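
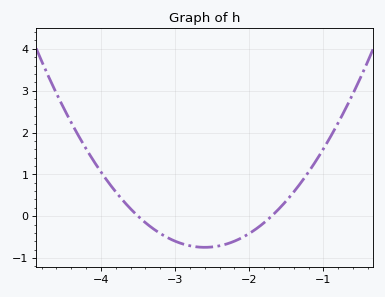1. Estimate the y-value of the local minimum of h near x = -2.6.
-0.745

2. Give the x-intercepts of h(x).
-3.5, -1.7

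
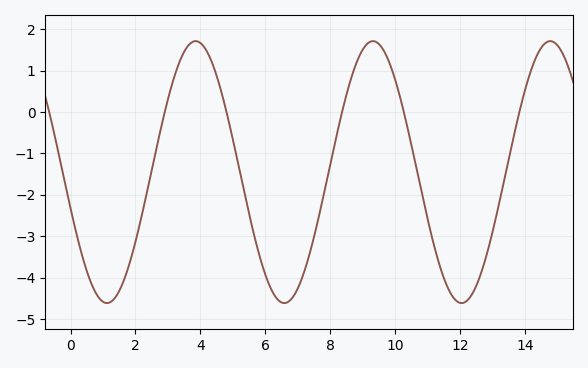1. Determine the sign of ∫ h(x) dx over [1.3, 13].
negative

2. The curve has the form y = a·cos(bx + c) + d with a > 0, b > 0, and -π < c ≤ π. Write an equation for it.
y = 3.16cos(1.15x + 1.85) - 1.45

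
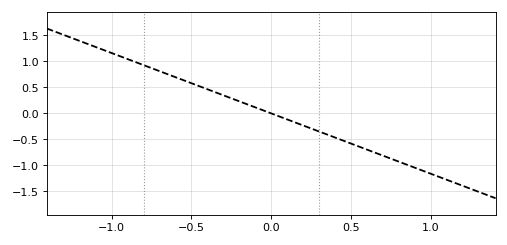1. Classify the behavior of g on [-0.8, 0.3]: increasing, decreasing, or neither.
decreasing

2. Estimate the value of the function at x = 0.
0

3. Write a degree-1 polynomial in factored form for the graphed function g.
y = -1.16(x - 0)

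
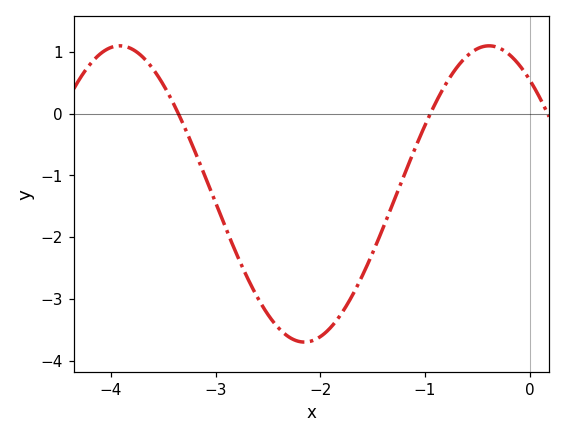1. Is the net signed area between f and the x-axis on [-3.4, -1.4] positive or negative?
negative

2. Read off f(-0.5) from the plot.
1.05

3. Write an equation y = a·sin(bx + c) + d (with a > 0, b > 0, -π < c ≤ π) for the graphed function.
y = 2.4sin(1.78x + 2.26) - 1.3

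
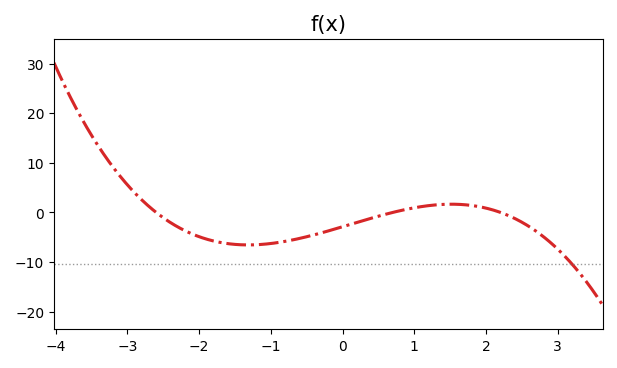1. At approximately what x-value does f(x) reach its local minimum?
-1.32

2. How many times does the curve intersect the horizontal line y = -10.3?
1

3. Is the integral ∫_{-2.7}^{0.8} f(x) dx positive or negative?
negative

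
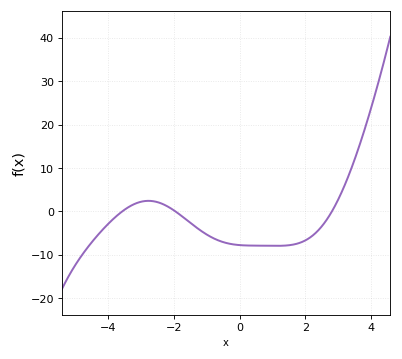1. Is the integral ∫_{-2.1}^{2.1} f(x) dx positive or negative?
negative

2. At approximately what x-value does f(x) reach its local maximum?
-2.77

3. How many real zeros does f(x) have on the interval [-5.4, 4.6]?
3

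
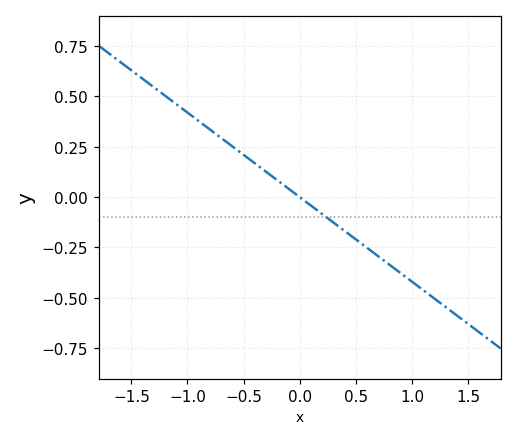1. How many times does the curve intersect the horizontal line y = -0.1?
1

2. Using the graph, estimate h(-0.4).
0.168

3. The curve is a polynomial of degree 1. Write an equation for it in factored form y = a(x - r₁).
y = -0.42(x - 0)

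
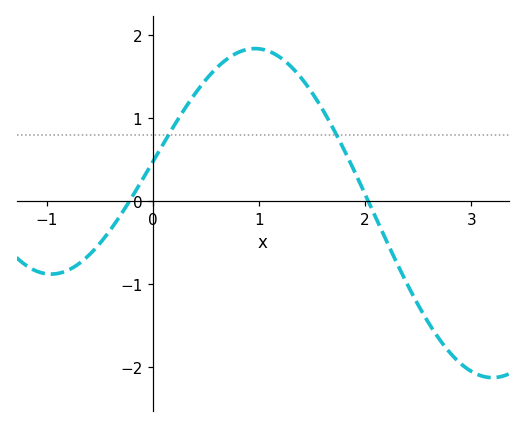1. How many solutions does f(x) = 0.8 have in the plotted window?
2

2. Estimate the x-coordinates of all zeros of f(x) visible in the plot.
-0.2, 2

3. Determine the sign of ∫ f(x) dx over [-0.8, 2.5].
positive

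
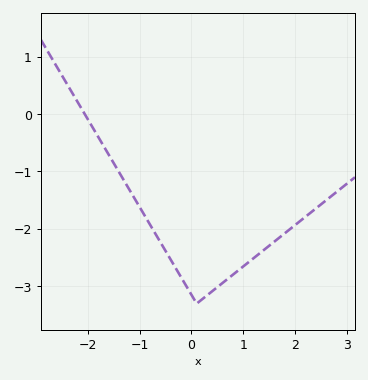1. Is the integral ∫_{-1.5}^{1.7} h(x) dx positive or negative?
negative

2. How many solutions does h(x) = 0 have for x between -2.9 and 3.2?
1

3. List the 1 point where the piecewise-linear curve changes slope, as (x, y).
(0.1, -3.3)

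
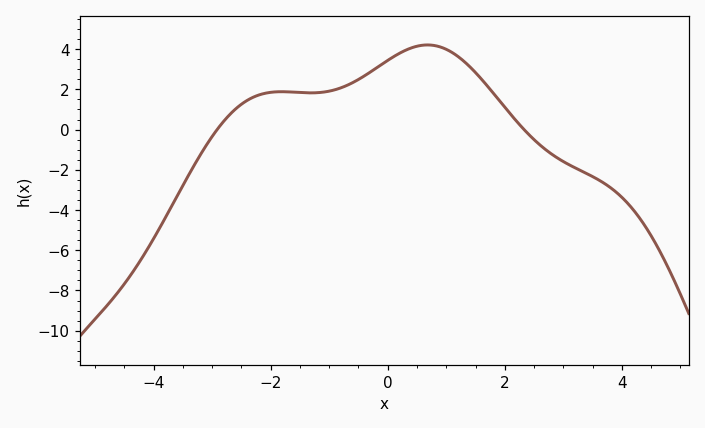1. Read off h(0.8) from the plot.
4.18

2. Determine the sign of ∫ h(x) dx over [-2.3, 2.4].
positive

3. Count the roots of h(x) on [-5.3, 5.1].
2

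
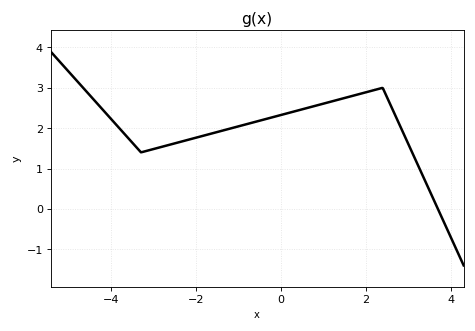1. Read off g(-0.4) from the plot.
2.21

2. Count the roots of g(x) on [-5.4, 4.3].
1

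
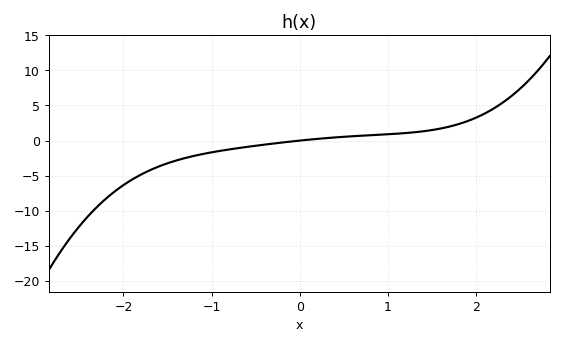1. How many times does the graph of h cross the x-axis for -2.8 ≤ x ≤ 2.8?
1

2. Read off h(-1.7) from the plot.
-4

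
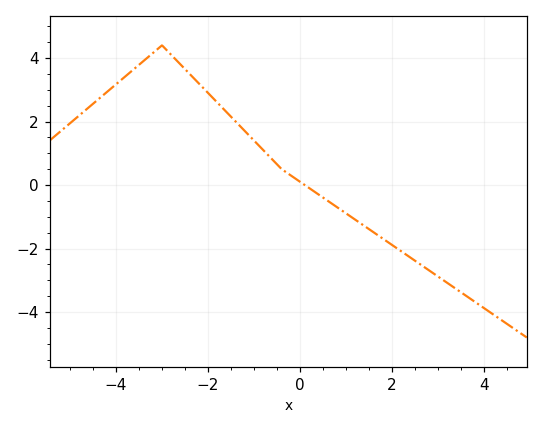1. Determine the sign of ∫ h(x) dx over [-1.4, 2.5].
negative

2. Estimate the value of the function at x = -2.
3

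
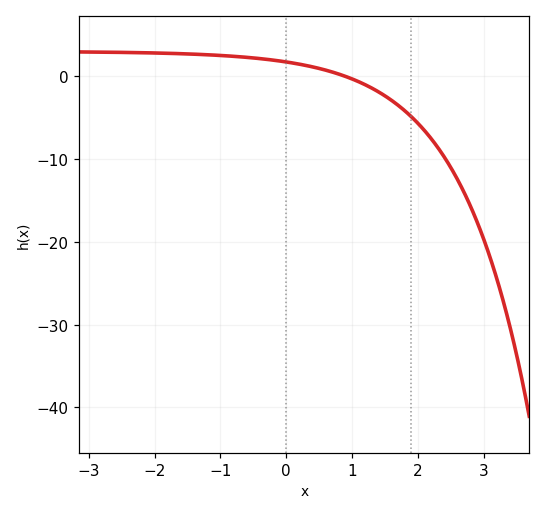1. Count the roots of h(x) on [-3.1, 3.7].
1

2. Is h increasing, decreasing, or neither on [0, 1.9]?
decreasing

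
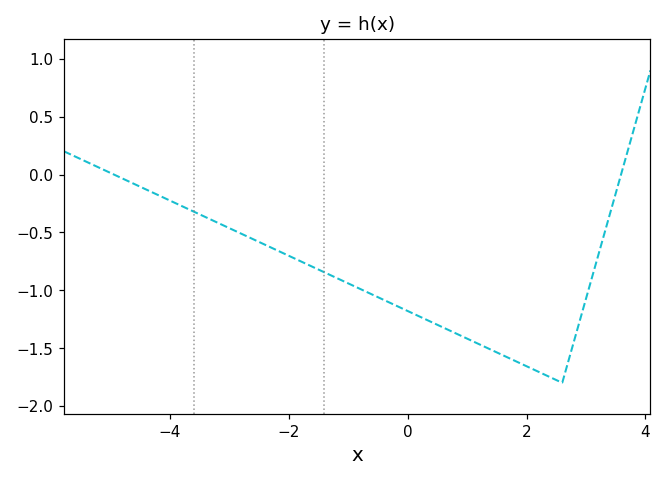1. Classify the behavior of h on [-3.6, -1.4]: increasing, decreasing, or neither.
decreasing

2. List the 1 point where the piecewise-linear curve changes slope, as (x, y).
(2.6, -1.8)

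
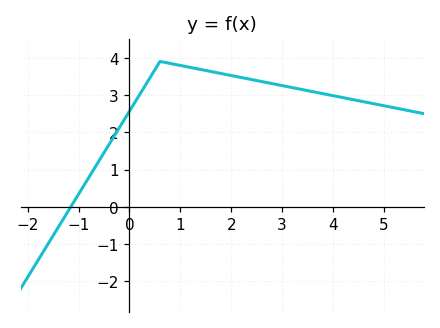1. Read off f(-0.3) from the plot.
1.9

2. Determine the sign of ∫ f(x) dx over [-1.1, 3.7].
positive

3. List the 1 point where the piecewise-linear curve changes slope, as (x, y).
(0.6, 3.9)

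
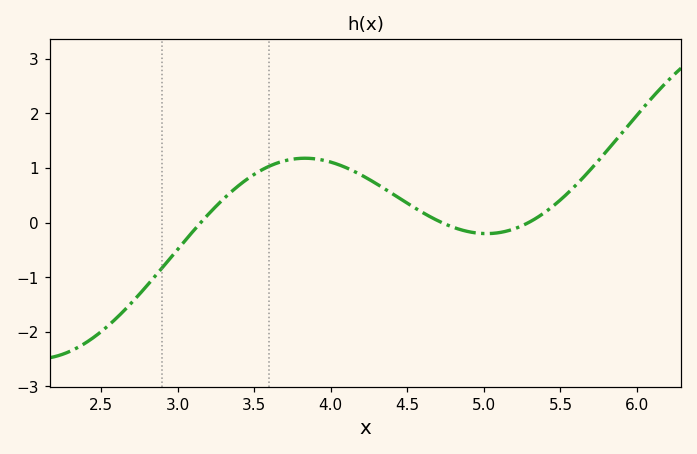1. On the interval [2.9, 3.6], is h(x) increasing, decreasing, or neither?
increasing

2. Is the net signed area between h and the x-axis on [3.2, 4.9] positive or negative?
positive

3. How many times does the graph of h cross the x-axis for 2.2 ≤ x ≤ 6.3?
3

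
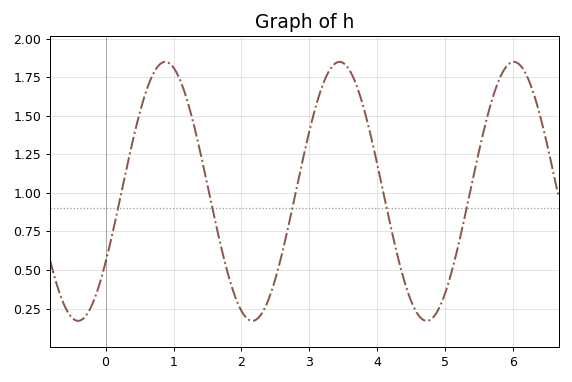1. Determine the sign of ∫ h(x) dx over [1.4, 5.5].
positive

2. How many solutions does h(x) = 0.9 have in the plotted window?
5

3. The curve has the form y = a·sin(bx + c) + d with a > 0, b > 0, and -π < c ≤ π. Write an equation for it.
y = 0.84sin(2.45x - 0.58) + 1.01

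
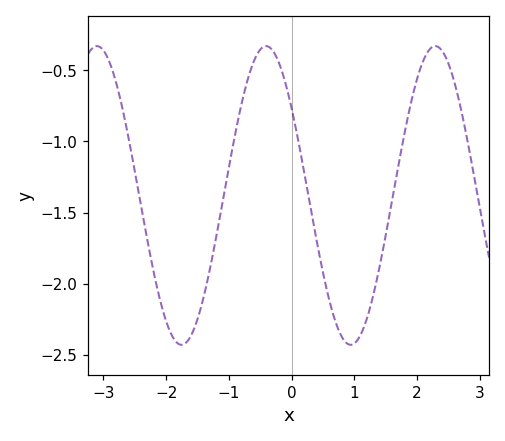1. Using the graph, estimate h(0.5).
-1.92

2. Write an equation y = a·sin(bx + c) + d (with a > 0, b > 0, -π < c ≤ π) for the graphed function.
y = 1.05sin(2.33x + 2.52) - 1.38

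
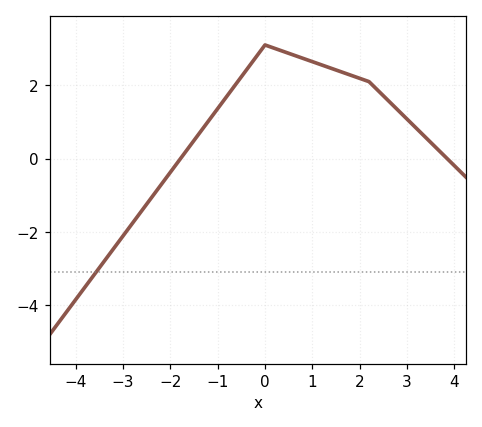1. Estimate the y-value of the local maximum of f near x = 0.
3.1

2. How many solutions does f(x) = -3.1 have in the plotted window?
1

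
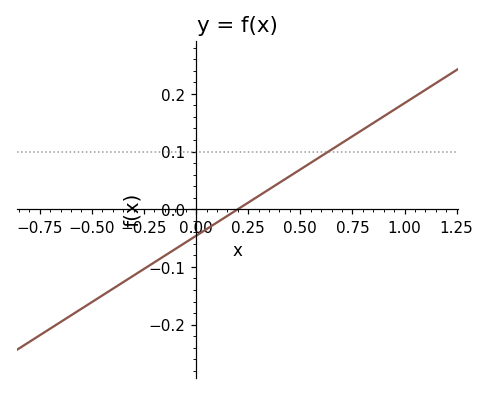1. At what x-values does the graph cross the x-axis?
0.2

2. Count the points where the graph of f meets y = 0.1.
1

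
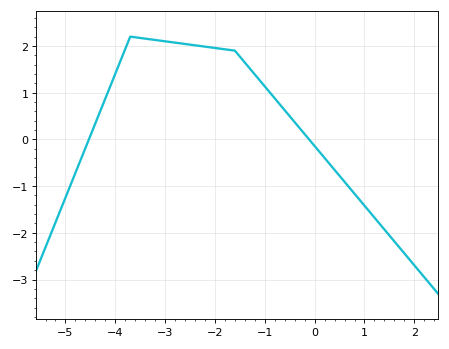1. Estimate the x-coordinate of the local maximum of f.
-3.6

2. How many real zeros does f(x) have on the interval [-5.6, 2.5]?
2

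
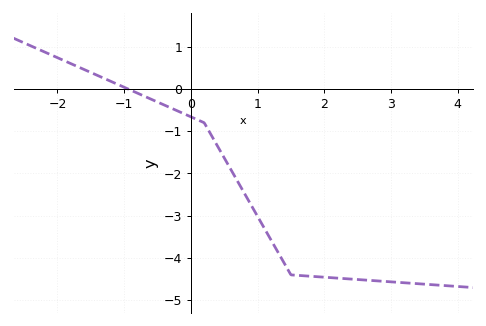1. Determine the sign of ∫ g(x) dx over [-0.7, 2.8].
negative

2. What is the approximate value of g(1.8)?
-4.4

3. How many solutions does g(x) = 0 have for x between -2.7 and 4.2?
1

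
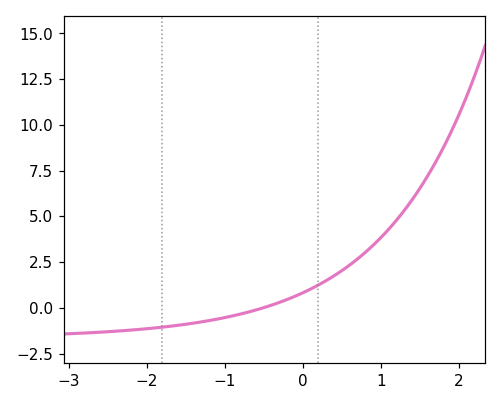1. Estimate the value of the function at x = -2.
-1.2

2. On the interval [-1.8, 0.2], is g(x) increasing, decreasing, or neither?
increasing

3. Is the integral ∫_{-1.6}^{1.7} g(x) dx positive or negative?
positive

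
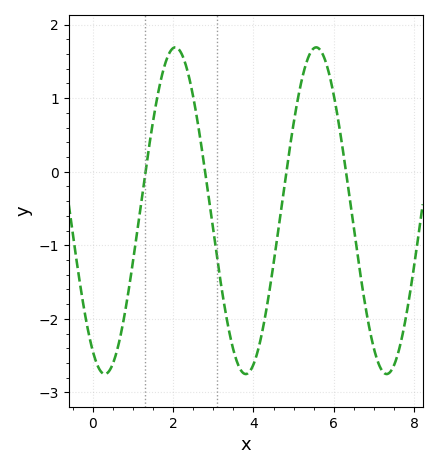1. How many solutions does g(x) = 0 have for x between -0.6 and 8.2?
4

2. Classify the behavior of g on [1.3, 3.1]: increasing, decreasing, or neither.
neither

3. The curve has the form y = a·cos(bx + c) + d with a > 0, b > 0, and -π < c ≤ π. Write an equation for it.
y = 2.22cos(1.8x + 2.6) - 0.53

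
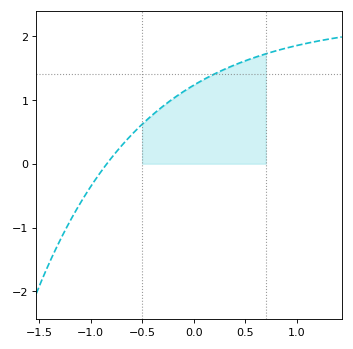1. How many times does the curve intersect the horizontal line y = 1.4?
1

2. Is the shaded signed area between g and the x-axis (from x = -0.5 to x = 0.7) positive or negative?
positive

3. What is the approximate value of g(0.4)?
1.5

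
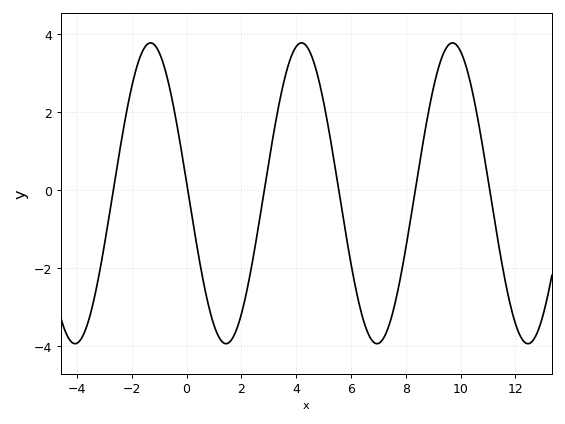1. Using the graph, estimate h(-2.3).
1.59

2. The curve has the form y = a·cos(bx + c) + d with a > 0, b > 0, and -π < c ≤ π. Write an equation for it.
y = 3.85cos(1.14x + 1.5) - 0.08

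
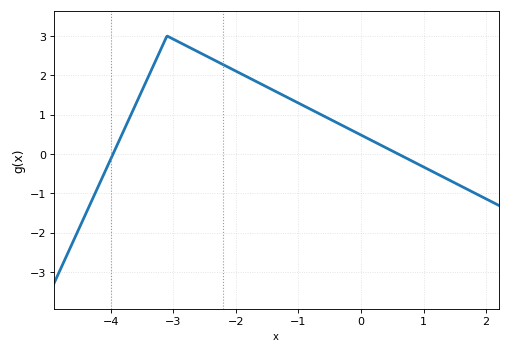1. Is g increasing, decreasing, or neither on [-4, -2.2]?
neither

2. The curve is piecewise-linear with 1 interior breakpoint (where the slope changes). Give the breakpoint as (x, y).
(-3.1, 3)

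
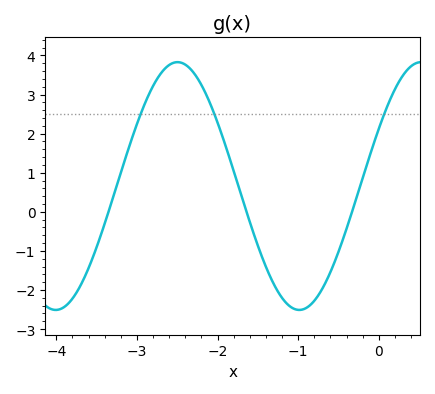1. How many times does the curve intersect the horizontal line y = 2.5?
3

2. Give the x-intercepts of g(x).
-3.35, -1.64, -0.332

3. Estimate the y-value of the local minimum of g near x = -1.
-2.51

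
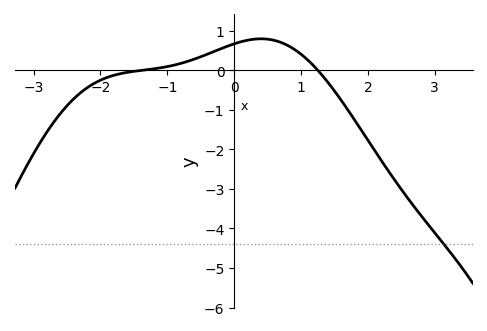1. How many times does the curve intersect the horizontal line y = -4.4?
1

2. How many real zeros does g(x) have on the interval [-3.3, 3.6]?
2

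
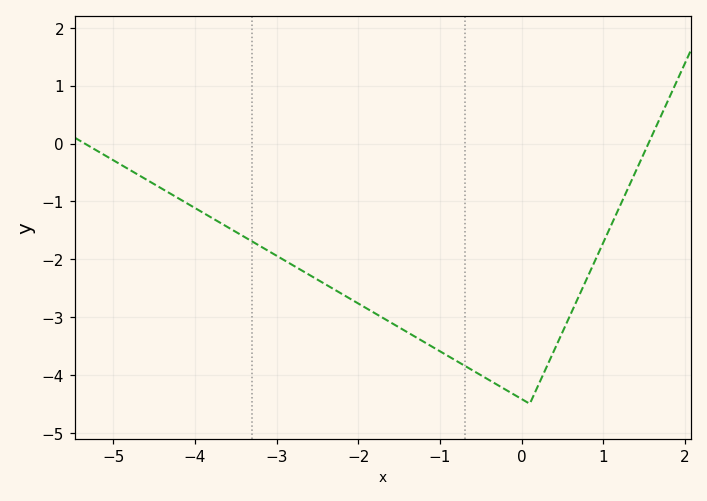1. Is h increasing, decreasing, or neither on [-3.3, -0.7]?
decreasing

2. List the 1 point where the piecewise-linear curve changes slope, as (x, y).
(0.1, -4.5)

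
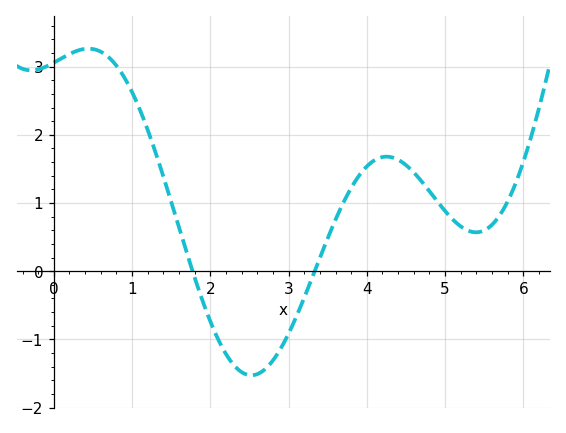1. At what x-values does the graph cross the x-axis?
1.77, 3.33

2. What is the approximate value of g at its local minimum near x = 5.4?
0.57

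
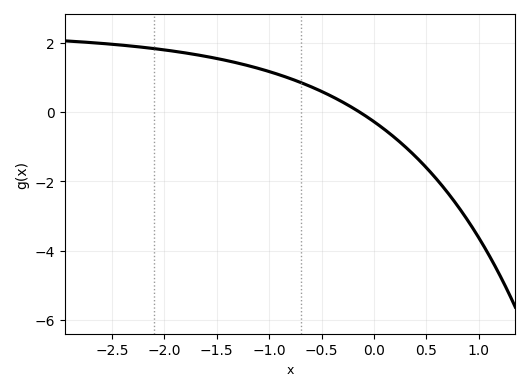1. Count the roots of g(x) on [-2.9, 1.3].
1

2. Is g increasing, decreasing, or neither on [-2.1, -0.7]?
decreasing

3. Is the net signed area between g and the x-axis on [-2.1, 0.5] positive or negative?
positive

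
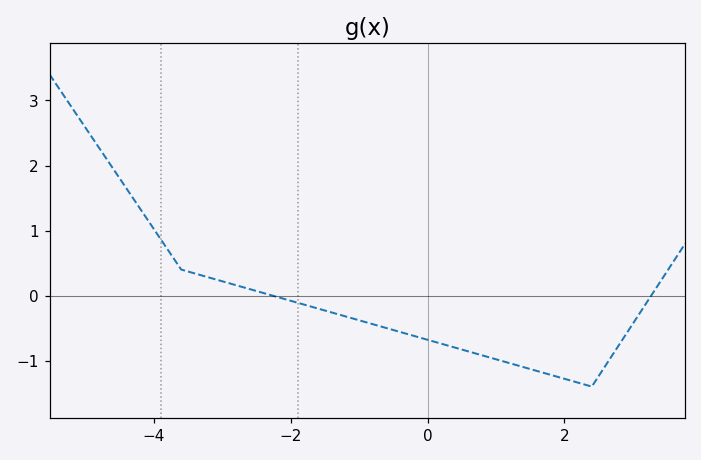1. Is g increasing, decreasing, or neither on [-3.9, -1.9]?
decreasing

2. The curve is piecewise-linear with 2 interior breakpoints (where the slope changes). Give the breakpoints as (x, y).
(-3.6, 0.4); (2.4, -1.4)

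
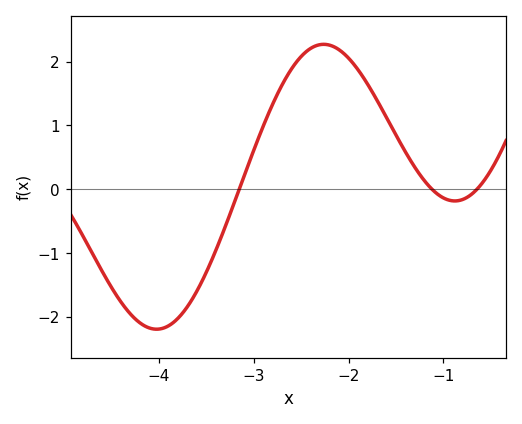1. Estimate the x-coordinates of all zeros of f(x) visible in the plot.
-3.15, -1.12, -0.646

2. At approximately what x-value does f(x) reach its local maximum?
-2.26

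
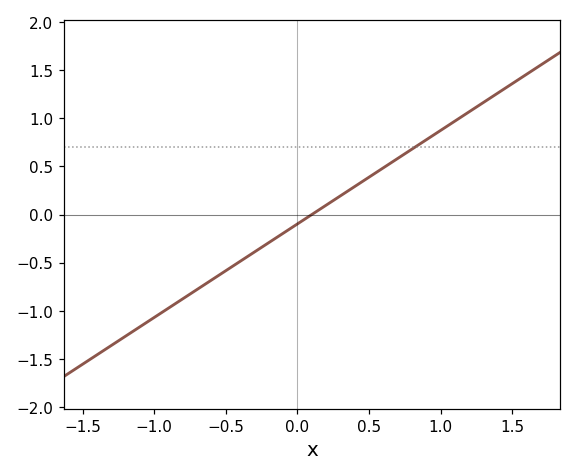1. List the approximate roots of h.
0.1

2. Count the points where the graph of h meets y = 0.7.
1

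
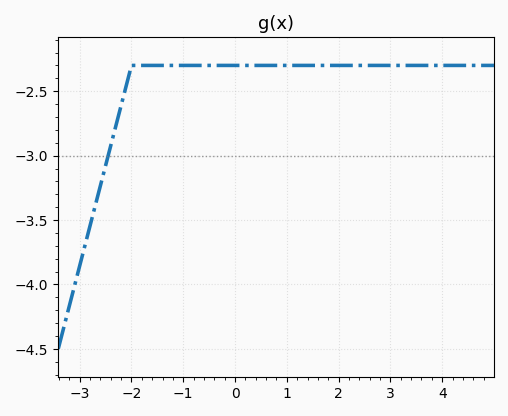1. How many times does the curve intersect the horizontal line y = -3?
1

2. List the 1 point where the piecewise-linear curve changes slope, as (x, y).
(-2, -2.3)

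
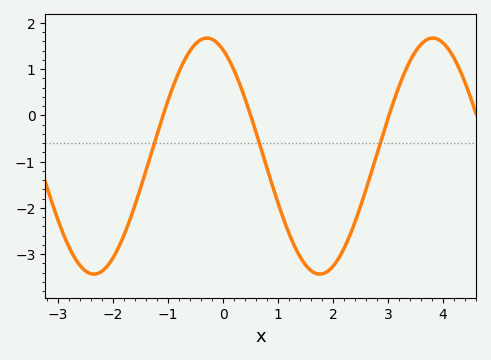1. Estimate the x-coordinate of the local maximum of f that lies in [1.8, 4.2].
3.8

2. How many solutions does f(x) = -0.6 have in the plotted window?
3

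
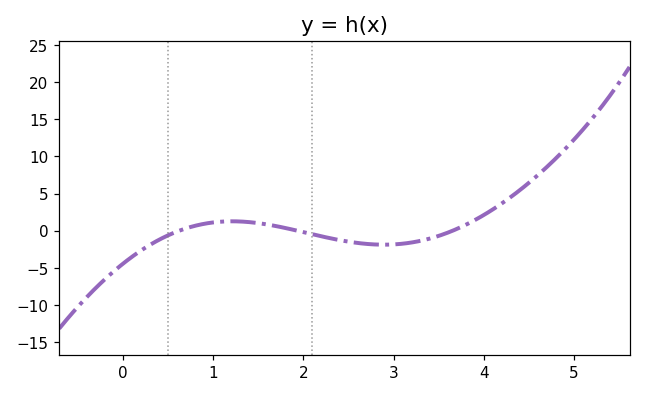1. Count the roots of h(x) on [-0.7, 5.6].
3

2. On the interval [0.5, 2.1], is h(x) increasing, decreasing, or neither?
neither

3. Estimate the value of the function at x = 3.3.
-1.5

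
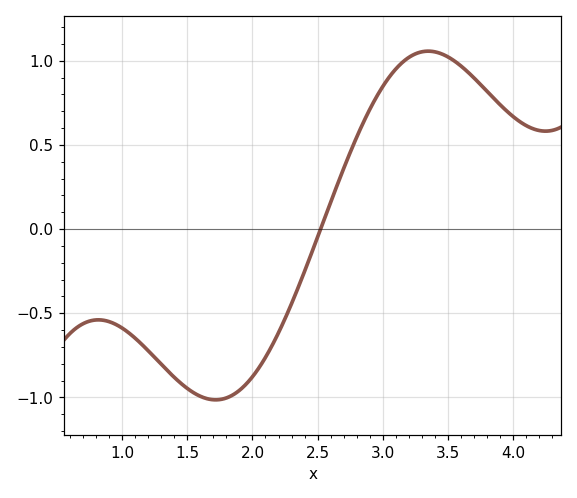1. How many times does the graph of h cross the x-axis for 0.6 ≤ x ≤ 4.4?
1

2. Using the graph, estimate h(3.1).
0.95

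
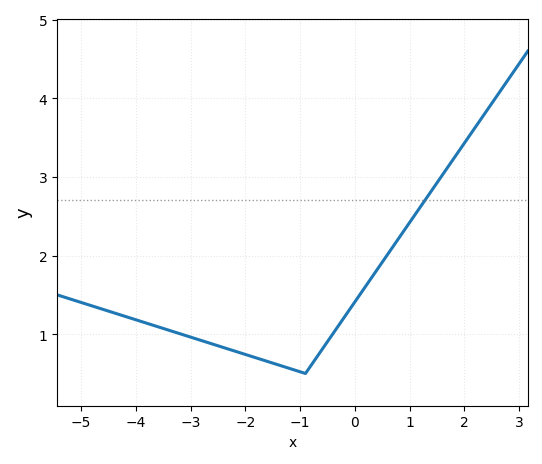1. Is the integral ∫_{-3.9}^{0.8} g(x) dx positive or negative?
positive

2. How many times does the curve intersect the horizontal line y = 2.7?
1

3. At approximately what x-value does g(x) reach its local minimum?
-0.901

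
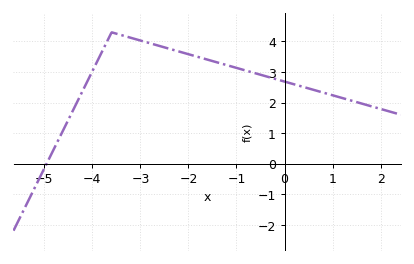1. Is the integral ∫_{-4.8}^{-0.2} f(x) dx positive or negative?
positive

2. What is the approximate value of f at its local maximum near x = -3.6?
4.3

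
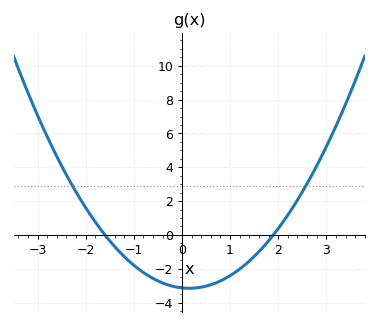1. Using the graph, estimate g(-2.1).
2.06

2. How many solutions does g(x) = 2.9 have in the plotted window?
2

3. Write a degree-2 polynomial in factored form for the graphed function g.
y = 1.03(x + 1.6)(x - 1.9)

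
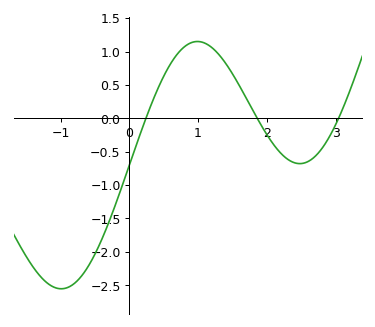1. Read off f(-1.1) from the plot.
-2.55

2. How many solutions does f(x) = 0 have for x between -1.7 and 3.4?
3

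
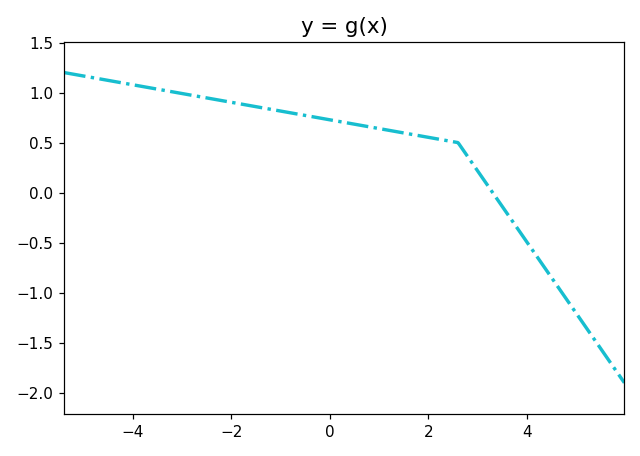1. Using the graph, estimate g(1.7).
0.6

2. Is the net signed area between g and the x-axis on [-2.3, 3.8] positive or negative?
positive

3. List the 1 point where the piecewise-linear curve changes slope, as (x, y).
(2.6, 0.5)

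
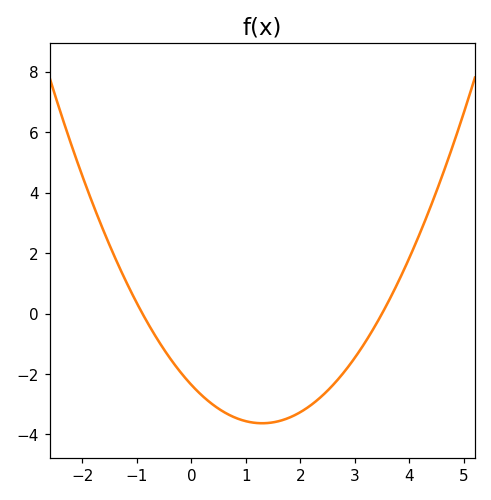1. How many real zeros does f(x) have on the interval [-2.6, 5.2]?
2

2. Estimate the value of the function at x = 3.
-1.46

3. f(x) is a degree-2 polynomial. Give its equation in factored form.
y = 0.75(x + 0.9)(x - 3.5)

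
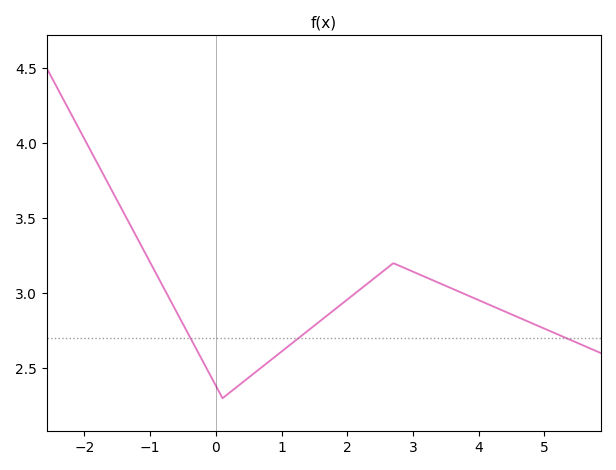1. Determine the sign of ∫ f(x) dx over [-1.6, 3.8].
positive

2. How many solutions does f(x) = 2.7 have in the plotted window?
3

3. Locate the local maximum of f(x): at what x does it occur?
2.6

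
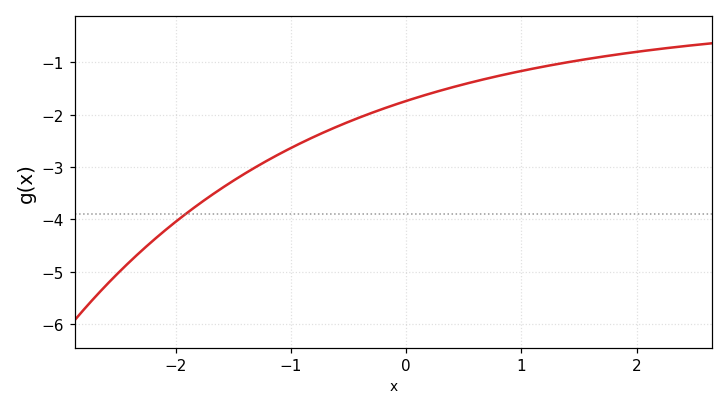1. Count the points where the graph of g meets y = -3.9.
1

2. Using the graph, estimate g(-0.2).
-1.89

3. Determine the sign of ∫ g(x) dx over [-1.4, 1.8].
negative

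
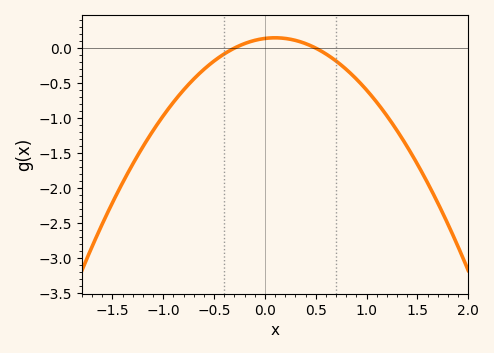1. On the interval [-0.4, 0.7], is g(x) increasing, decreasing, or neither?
neither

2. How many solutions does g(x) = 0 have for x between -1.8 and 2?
2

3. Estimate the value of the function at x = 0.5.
0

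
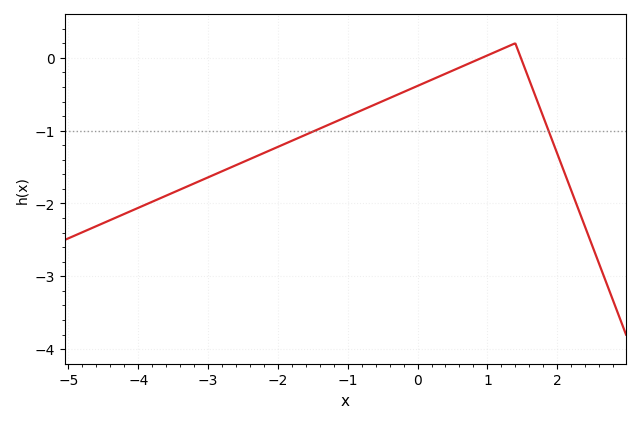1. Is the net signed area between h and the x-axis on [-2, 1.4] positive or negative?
negative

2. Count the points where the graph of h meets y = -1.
2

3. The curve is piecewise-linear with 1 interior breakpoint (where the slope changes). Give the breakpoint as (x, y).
(1.4, 0.2)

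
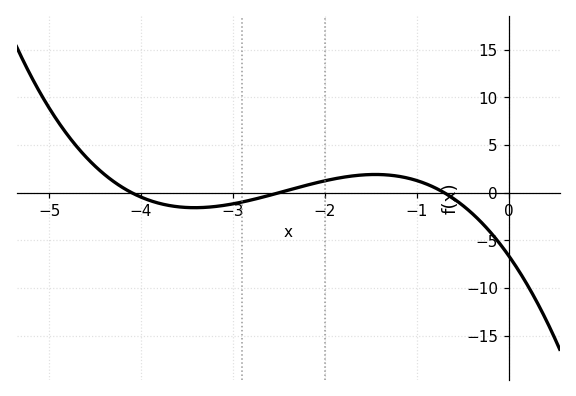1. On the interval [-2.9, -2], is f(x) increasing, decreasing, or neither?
increasing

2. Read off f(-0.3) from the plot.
-3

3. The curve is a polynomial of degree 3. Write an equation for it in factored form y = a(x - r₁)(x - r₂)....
y = -0.92(x + 4.1)(x + 2.5)(x + 0.7)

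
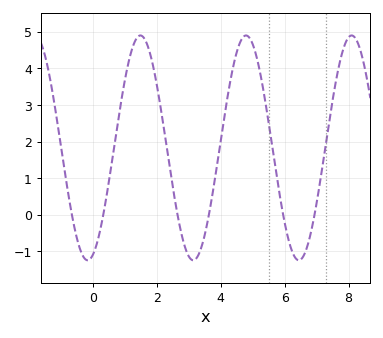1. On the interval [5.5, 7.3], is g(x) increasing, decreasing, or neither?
neither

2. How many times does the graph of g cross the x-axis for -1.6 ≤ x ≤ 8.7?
6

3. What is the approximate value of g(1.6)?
4.8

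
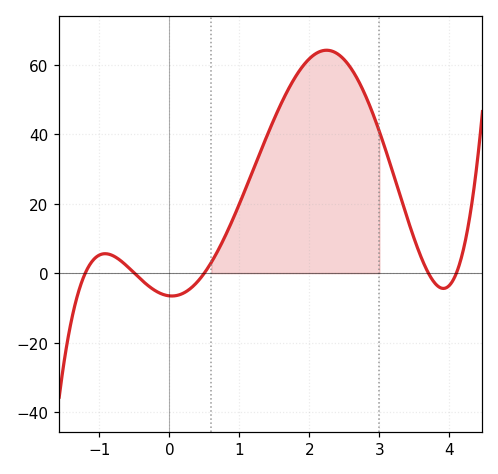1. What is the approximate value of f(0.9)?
15.2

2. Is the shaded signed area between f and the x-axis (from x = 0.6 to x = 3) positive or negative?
positive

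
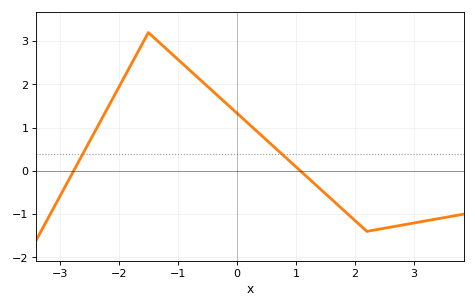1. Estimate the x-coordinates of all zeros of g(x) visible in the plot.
-2.77, 1.07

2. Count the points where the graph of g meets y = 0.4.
2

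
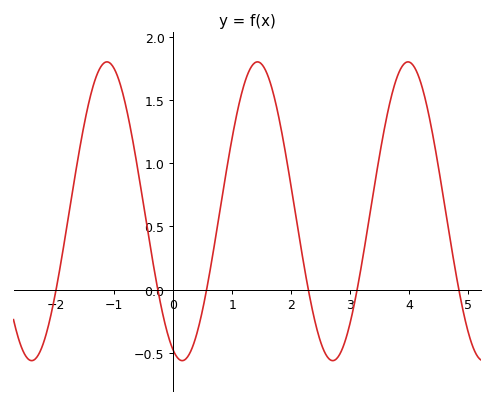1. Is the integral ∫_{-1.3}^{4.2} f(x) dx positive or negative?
positive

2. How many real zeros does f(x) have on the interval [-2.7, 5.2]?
6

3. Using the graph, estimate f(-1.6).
1.1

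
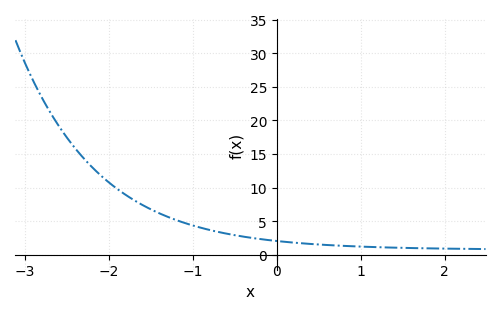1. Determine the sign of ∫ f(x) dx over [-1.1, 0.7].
positive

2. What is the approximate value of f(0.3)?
1.5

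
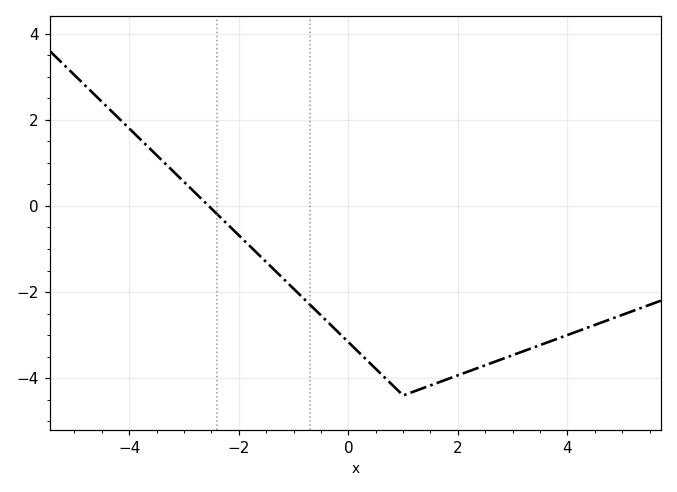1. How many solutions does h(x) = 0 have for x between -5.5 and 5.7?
1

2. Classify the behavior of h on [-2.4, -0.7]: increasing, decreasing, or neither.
decreasing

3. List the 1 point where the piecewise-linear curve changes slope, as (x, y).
(1, -4.4)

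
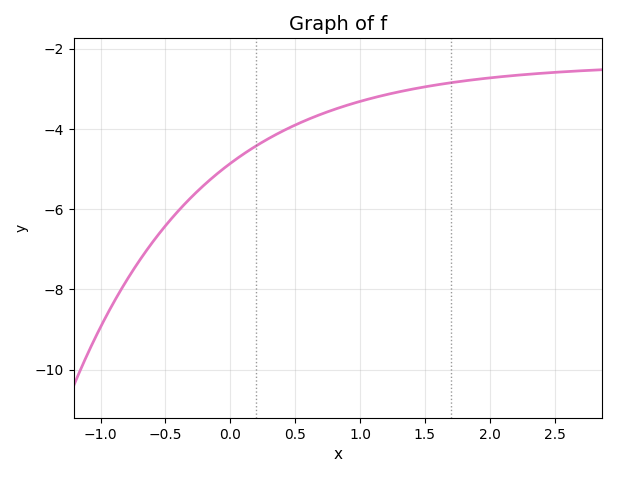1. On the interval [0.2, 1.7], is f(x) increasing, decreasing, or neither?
increasing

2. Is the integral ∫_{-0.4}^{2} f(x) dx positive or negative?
negative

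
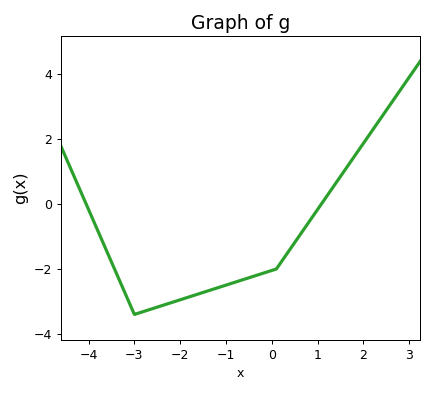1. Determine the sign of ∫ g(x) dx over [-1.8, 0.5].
negative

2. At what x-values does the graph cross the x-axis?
-4.05, 1.08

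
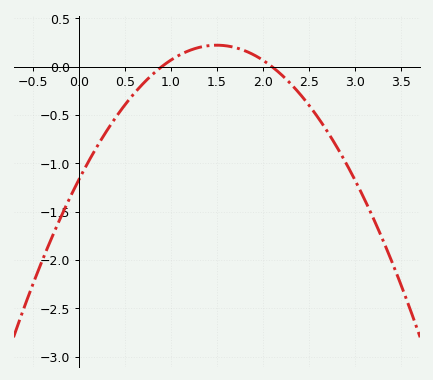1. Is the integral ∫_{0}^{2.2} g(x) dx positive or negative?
negative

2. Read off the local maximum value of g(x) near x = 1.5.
0.2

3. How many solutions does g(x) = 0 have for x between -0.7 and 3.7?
2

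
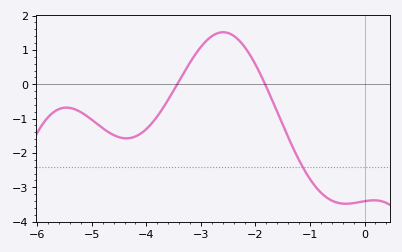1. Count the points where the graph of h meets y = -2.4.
1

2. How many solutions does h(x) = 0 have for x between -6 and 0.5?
2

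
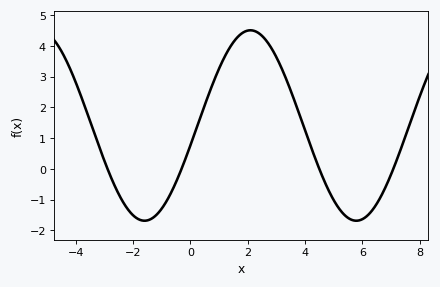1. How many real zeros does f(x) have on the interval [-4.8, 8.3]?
4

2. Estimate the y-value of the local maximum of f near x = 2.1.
4.5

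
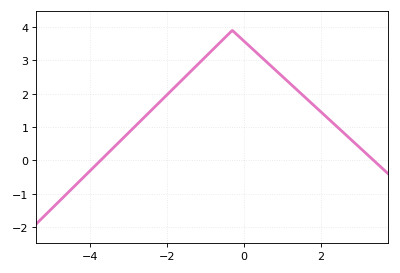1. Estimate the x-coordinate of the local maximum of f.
-0.2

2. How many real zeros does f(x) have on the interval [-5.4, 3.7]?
2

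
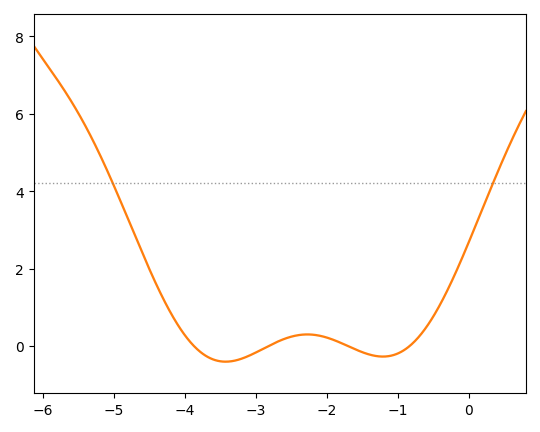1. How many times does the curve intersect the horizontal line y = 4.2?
2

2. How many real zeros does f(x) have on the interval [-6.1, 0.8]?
4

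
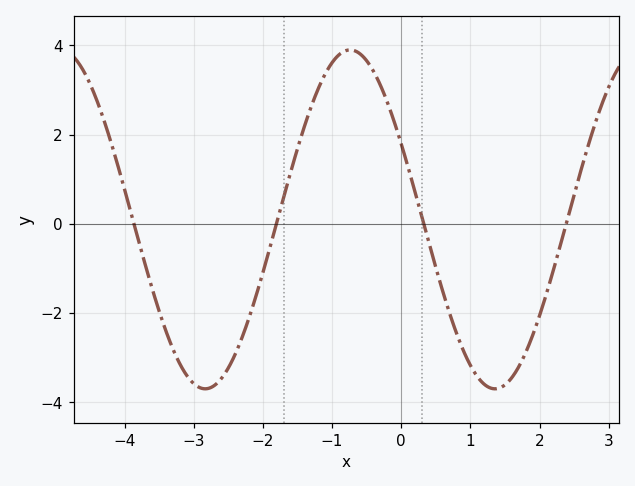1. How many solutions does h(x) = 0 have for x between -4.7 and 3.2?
4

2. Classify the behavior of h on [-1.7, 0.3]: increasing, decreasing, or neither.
neither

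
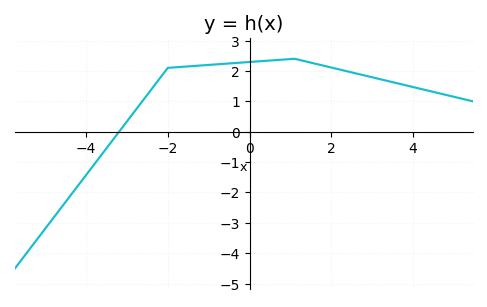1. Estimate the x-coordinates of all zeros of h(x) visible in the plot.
-3.19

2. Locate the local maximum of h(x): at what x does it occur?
1.1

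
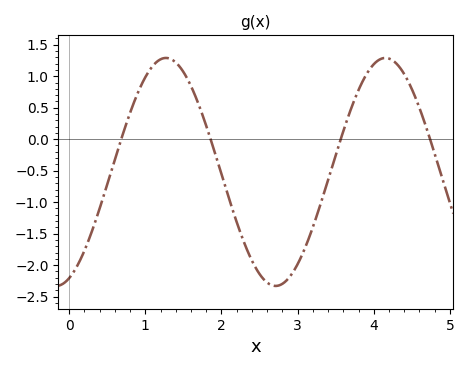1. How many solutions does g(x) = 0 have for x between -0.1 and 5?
4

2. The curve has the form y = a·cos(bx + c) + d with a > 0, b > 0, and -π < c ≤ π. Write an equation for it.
y = 1.81cos(2.18x - 2.77) - 0.52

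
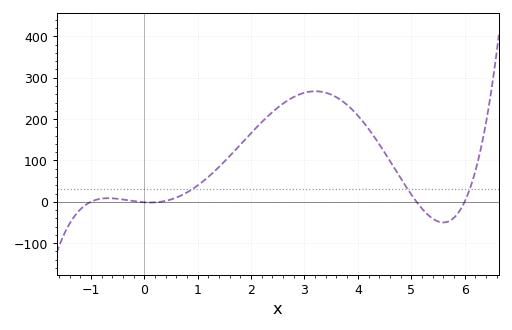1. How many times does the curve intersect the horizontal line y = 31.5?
3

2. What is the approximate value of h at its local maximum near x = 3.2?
270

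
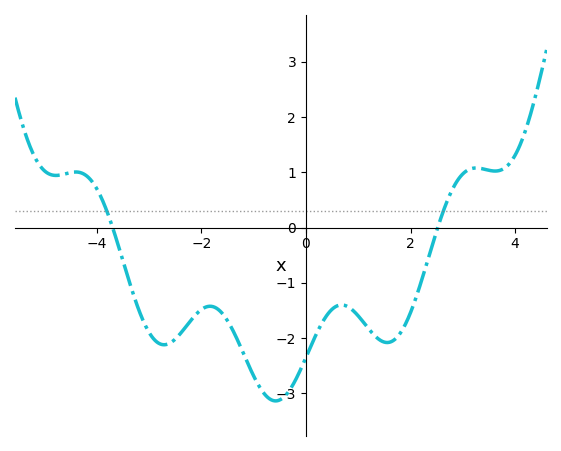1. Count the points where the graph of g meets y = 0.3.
2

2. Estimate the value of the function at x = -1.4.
-1.9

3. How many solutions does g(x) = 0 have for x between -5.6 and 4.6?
2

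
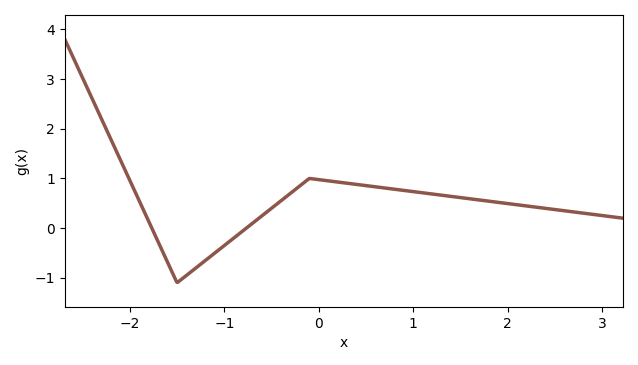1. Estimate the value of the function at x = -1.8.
0.1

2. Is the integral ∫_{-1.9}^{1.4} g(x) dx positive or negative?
positive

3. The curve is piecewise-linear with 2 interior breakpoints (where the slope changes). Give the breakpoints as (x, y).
(-1.5, -1.1); (-0.1, 1)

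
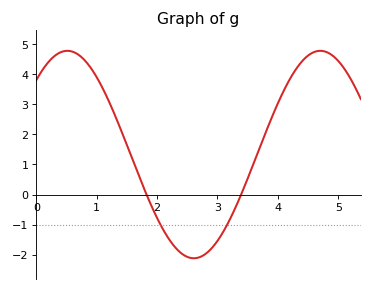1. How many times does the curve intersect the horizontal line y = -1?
2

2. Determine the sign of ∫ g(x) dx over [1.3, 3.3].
negative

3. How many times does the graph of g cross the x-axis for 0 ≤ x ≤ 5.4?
2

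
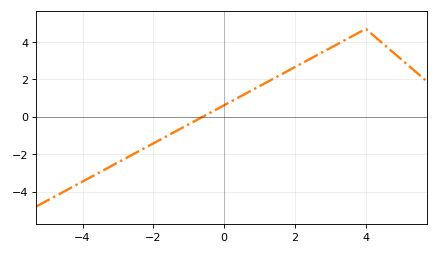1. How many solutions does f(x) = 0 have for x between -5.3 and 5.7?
1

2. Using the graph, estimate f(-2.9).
-2.4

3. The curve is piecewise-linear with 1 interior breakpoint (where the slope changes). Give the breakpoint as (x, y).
(4, 4.7)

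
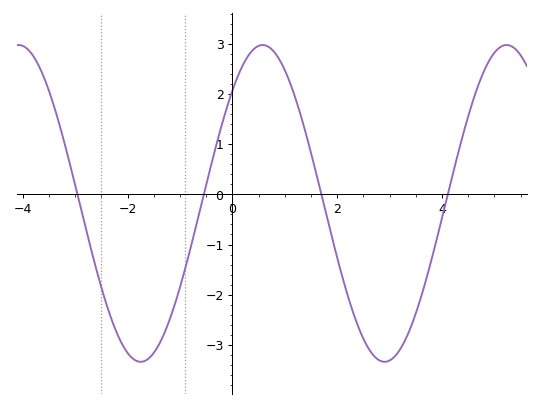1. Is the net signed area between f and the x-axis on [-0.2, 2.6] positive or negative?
positive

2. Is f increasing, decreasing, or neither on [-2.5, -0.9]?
neither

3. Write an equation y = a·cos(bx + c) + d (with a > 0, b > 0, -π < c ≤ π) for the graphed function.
y = 3.16cos(1.4x - 0.78) - 0.18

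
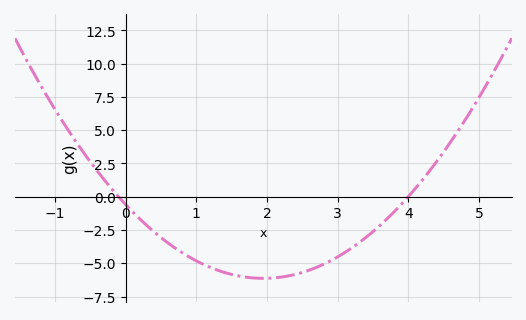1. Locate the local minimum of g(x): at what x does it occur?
1.95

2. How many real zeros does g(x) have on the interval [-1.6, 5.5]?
2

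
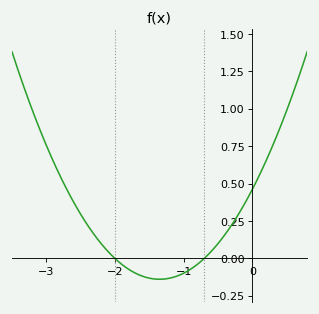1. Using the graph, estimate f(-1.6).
-0.119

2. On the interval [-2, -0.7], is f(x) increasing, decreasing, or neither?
neither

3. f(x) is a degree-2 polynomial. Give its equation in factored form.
y = 0.33(x + 2)(x + 0.7)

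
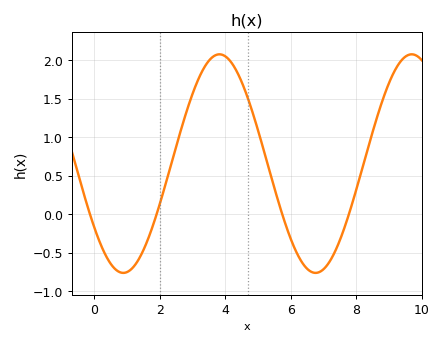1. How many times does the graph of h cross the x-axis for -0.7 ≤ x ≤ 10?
4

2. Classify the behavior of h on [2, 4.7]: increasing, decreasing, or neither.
neither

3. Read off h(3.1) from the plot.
1.7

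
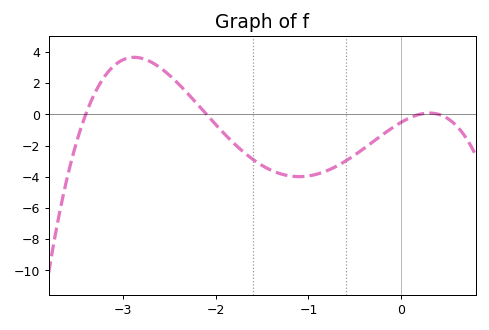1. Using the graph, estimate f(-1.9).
-1.2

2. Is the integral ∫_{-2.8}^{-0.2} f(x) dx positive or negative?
negative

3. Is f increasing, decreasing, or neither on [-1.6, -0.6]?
neither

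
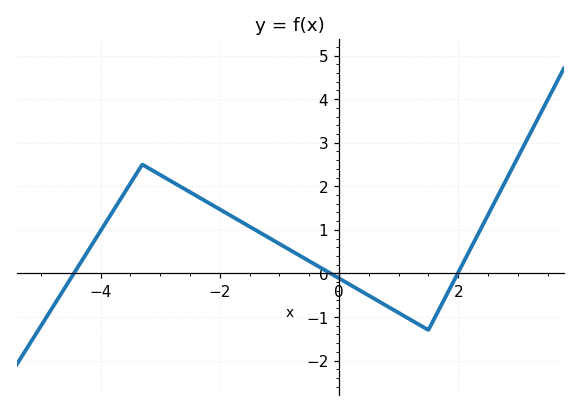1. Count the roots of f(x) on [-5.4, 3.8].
3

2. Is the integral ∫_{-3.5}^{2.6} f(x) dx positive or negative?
positive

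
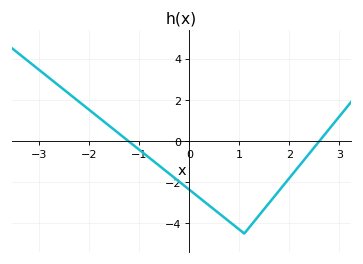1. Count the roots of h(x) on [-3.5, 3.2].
2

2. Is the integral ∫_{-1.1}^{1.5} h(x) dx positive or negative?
negative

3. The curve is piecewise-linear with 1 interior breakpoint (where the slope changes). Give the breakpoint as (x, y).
(1.1, -4.5)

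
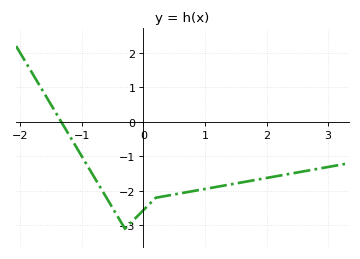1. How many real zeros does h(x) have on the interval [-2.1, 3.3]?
1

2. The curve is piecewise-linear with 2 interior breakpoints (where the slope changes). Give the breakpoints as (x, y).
(-0.3, -3.1); (0.2, -2.2)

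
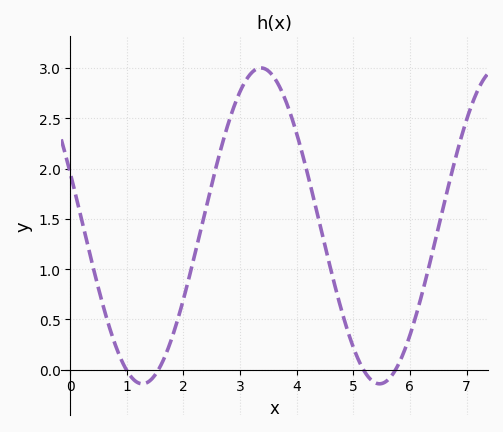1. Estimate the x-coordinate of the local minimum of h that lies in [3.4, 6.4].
5.4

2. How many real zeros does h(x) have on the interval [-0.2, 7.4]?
4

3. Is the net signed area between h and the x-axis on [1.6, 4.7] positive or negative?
positive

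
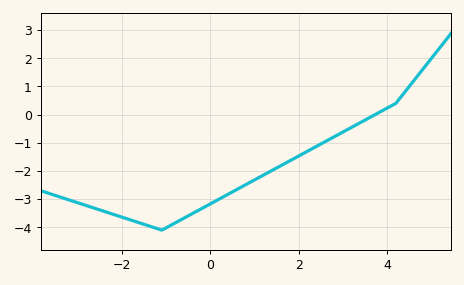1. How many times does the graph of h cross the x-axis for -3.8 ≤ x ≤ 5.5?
1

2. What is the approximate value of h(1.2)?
-2.15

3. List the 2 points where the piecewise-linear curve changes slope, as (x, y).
(-1.1, -4.1); (4.2, 0.4)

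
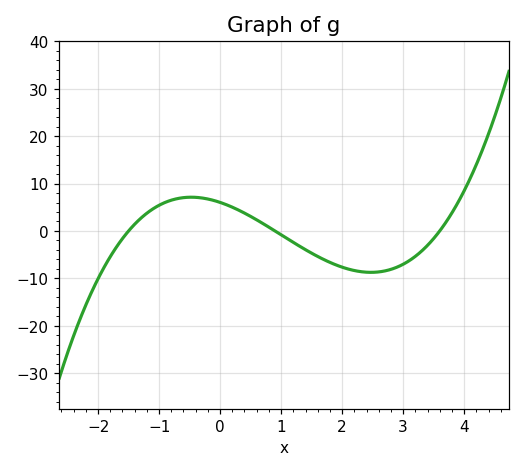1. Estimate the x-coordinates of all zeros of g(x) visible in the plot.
-1.5, 0.9, 3.6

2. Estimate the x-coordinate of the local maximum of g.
-0.5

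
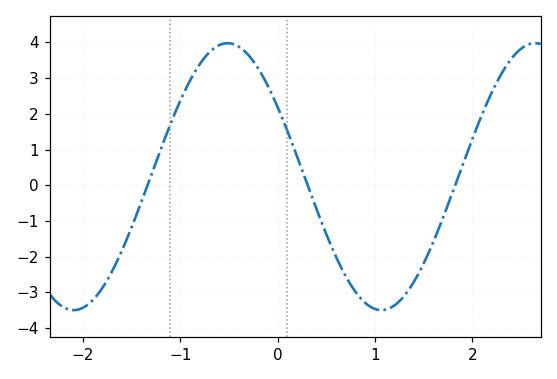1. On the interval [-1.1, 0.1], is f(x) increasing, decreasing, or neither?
neither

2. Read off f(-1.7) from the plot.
-2.4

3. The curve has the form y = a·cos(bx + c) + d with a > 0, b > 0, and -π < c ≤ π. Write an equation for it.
y = 3.74cos(2x + 1) + 0.24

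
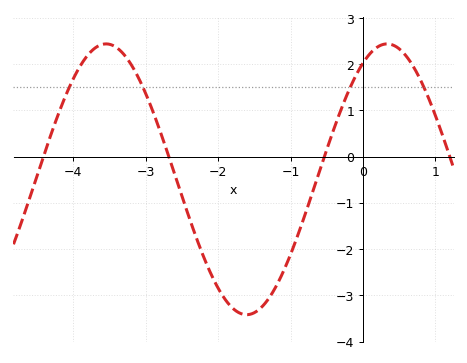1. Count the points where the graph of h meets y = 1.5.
4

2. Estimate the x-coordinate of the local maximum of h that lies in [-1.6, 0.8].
0.334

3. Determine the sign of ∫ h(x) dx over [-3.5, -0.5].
negative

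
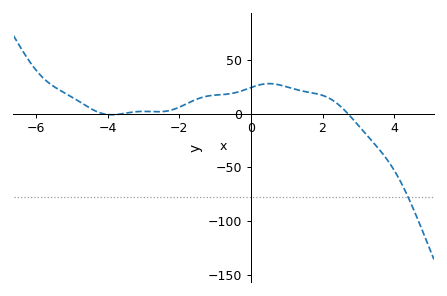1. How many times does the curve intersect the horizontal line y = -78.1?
1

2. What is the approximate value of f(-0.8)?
17.6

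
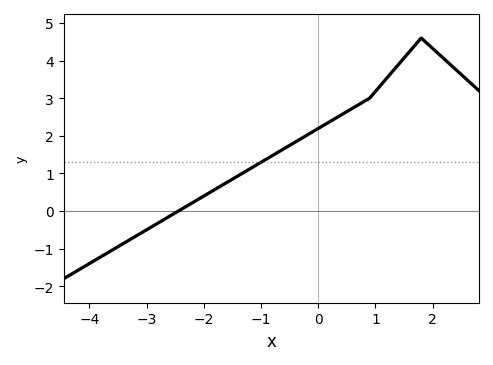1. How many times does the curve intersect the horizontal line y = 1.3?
1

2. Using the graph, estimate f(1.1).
3.4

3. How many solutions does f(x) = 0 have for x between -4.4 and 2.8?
1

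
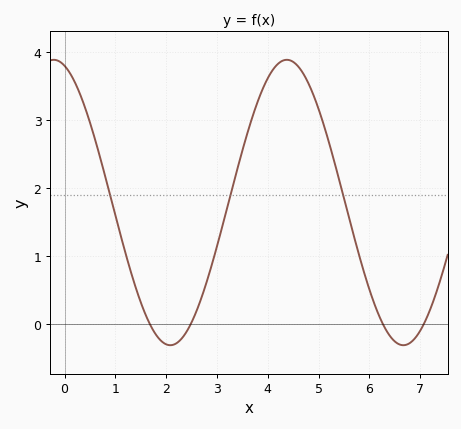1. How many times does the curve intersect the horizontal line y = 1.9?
3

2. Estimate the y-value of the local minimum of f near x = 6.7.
-0.3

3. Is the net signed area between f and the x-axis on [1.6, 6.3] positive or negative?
positive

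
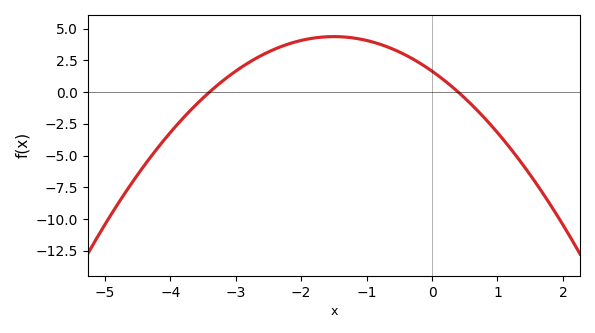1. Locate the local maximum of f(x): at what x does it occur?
-1.5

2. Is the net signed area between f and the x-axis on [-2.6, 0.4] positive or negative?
positive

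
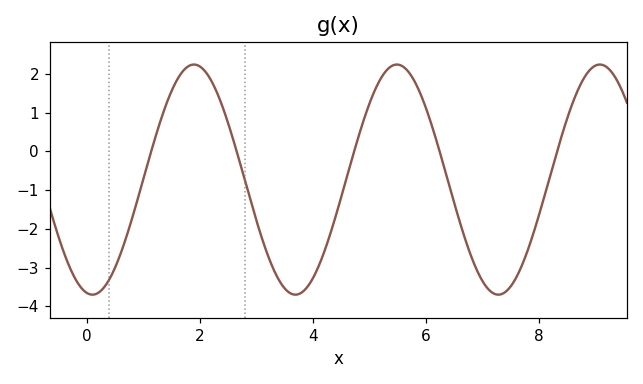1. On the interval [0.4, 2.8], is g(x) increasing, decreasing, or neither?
neither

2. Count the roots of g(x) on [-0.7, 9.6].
5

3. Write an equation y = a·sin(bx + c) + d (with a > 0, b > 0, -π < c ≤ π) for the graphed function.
y = 2.97sin(1.75x - 1.75) - 0.73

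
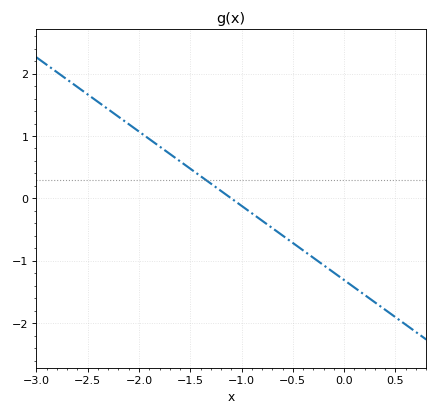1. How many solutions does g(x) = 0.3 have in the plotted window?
1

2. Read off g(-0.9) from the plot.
-0.2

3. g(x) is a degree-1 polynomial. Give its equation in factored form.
y = -1.19(x + 1.1)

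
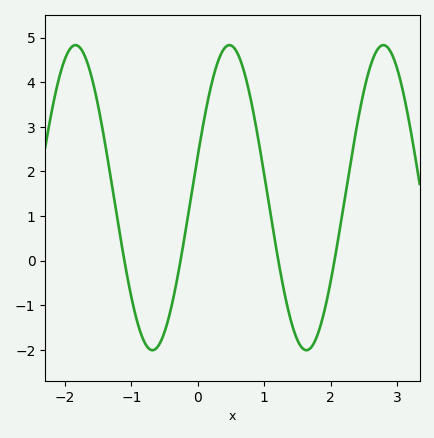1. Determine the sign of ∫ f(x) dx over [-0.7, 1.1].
positive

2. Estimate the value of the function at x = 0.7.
4.2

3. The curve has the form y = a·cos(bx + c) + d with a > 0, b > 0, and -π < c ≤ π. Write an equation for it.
y = 3.42cos(2.7x - 1.3) + 1.41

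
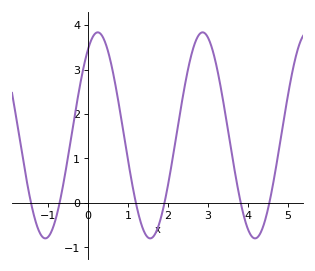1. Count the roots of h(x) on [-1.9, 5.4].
6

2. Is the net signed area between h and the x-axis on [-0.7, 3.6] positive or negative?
positive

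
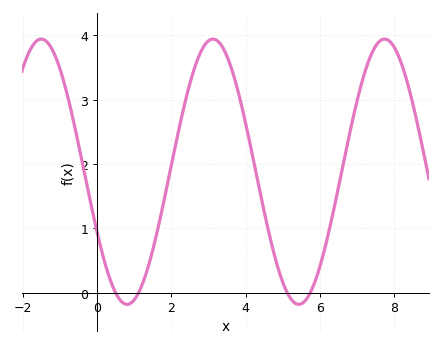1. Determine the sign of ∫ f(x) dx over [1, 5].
positive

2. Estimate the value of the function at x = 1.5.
0.662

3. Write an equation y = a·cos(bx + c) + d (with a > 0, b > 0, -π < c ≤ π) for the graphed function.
y = 2.06cos(1.36x + 2.04) + 1.88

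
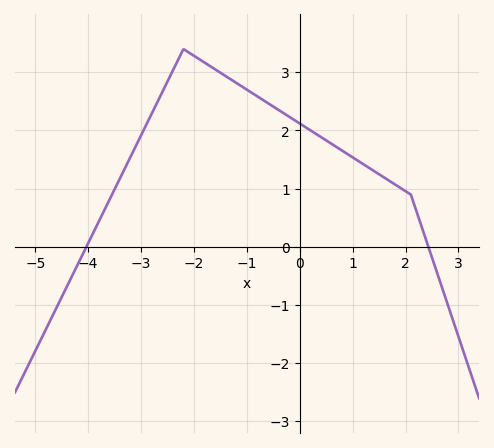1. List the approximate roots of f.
-4, 2.4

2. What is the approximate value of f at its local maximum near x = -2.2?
3.4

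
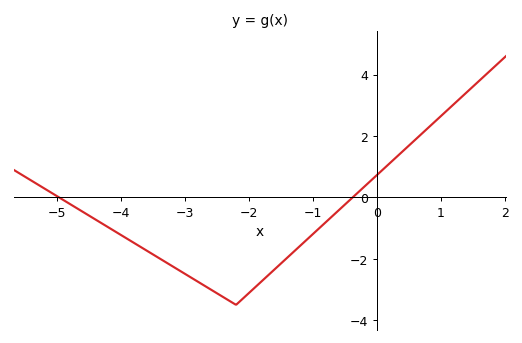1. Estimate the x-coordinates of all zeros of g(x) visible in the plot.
-4.97, -0.377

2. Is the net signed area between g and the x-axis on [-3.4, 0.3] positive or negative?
negative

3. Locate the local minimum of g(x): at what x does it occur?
-2.2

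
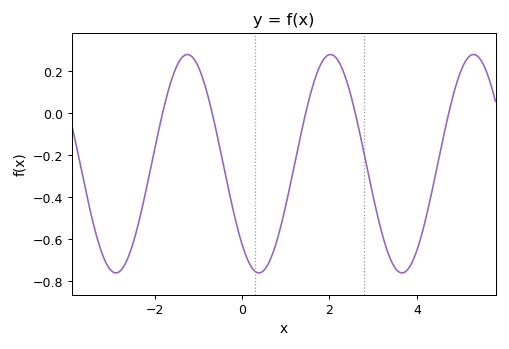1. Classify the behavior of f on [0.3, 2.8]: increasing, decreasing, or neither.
neither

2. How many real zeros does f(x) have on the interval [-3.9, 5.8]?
5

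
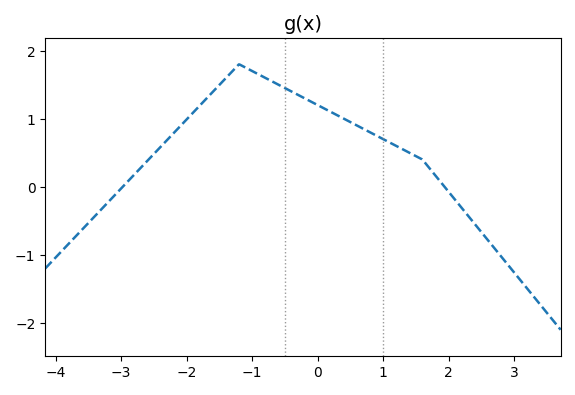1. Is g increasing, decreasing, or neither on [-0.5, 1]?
decreasing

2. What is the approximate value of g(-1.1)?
1.75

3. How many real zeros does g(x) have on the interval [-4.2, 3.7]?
2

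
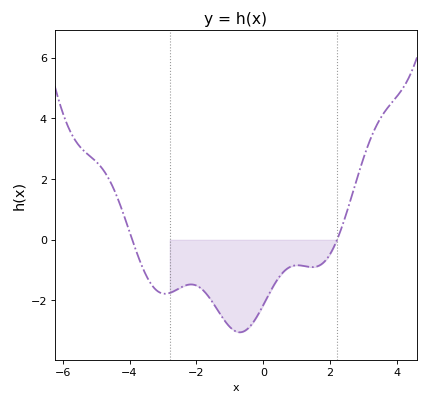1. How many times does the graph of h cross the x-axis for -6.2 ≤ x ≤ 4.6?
2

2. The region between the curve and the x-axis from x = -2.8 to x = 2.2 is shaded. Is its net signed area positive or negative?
negative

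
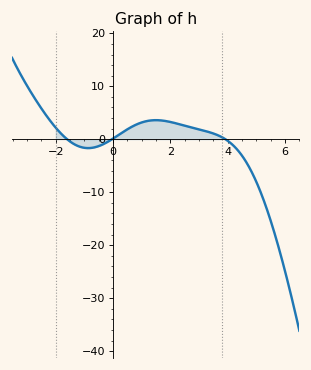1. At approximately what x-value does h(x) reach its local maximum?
1.5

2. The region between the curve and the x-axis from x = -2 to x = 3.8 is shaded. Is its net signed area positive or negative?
positive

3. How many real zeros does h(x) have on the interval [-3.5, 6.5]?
3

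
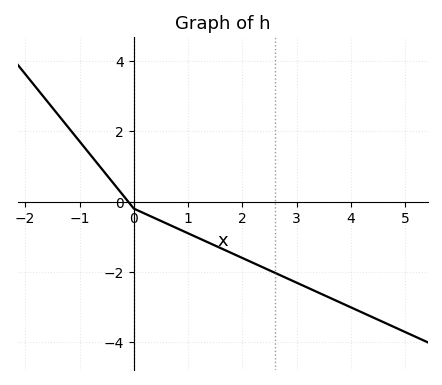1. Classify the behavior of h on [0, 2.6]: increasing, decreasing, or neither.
decreasing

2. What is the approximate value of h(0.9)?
-0.8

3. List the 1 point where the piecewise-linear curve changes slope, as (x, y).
(0, -0.2)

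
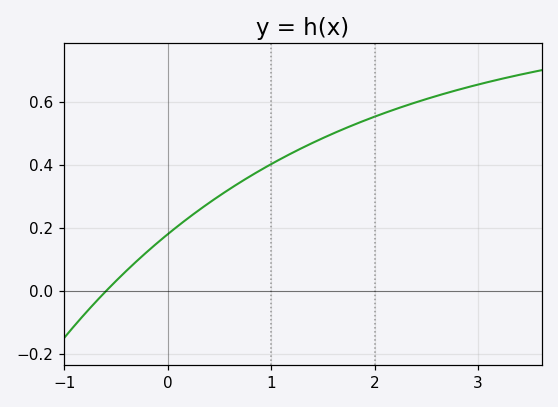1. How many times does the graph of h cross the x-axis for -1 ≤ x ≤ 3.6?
1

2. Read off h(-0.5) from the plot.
0.04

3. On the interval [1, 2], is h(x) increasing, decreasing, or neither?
increasing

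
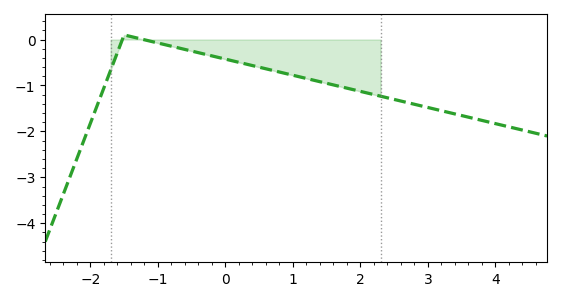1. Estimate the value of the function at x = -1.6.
-0.285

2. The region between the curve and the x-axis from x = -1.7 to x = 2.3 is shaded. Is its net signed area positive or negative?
negative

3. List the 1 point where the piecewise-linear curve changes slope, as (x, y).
(-1.5, 0.1)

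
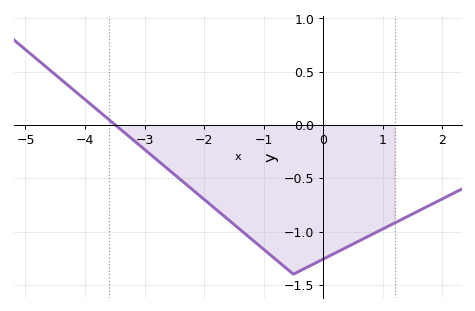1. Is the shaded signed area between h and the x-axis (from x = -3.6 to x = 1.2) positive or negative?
negative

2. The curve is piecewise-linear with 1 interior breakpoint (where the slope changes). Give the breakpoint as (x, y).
(-0.5, -1.4)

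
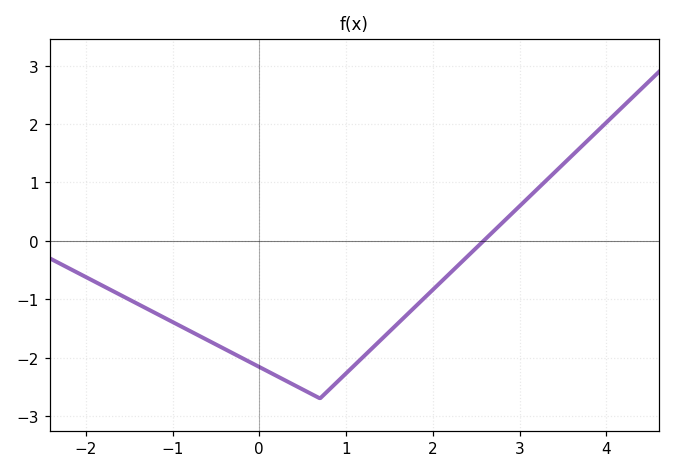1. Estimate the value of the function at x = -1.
-1.4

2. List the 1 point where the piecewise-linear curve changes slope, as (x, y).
(0.7, -2.7)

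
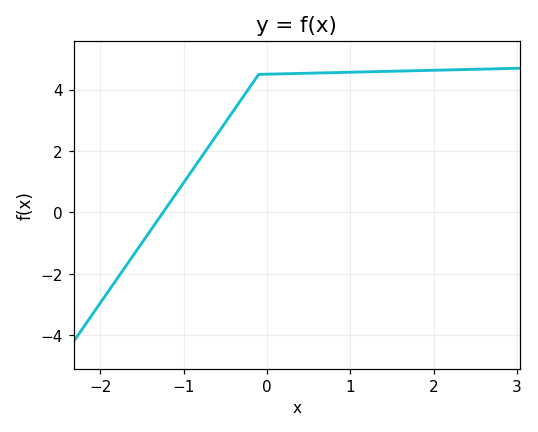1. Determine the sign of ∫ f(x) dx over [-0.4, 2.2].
positive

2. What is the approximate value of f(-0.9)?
1.4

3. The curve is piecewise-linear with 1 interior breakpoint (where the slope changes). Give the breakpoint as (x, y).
(-0.1, 4.5)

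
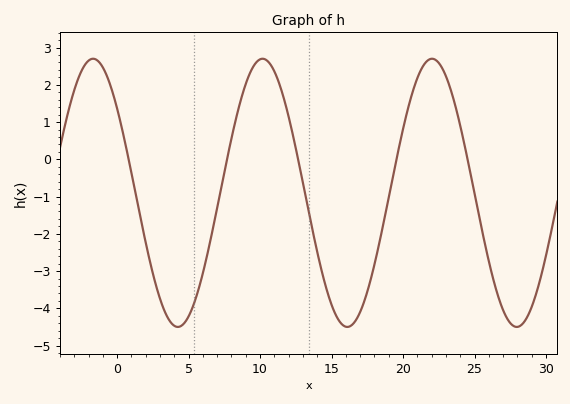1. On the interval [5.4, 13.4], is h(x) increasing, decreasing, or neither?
neither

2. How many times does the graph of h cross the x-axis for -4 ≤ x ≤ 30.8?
5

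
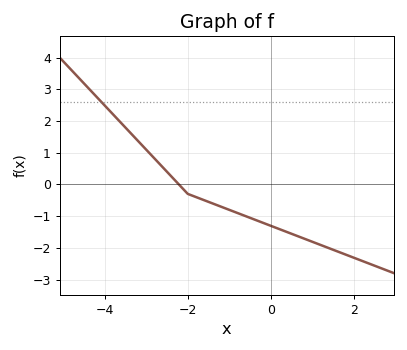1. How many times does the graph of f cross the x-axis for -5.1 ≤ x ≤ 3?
1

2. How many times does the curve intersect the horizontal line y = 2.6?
1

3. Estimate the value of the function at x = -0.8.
-0.904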